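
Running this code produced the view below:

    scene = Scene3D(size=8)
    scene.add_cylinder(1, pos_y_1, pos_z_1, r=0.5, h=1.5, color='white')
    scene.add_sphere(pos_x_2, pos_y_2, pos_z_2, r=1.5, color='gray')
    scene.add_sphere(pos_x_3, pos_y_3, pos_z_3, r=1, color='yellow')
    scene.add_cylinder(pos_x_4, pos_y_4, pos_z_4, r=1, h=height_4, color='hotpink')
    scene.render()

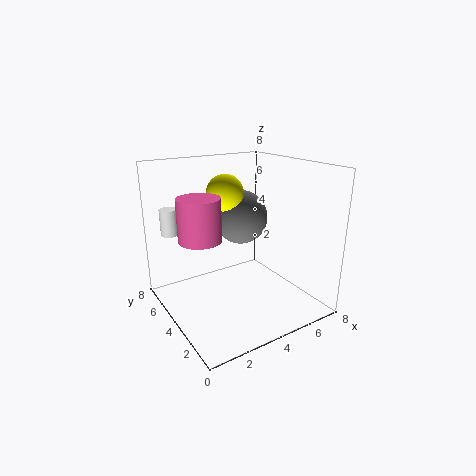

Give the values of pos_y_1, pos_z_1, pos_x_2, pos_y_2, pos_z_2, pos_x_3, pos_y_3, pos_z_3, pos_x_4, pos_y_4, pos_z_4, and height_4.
pos_y_1 = 6.5; pos_z_1 = 4; pos_x_2 = 4.5; pos_y_2 = 4.5; pos_z_2 = 5; pos_x_3 = 3.5; pos_y_3 = 4.5; pos_z_3 = 6.5; pos_x_4 = 1; pos_y_4 = 2.5; pos_z_4 = 5; height_4 = 2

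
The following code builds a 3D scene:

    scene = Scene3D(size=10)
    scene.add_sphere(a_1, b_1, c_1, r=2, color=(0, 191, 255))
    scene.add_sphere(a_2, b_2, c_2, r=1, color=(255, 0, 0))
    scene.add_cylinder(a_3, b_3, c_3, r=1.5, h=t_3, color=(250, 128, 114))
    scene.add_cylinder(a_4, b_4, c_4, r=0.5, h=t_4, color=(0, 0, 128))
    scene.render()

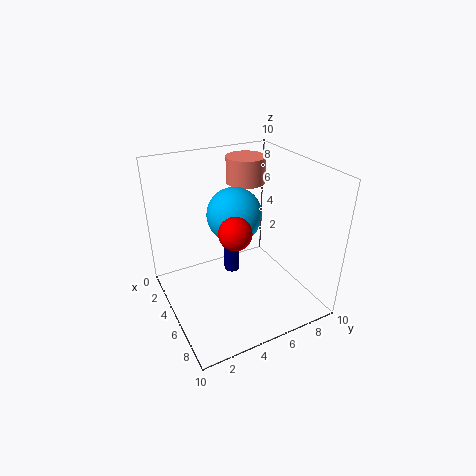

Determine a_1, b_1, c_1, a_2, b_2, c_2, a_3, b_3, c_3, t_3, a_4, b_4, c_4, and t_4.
a_1 = 3.5
b_1 = 5.5
c_1 = 6
a_2 = 7.5
b_2 = 3.5
c_2 = 7
a_3 = 1.5
b_3 = 7.5
c_3 = 7.5
t_3 = 2
a_4 = 6
b_4 = 4
c_4 = 3.5
t_4 = 3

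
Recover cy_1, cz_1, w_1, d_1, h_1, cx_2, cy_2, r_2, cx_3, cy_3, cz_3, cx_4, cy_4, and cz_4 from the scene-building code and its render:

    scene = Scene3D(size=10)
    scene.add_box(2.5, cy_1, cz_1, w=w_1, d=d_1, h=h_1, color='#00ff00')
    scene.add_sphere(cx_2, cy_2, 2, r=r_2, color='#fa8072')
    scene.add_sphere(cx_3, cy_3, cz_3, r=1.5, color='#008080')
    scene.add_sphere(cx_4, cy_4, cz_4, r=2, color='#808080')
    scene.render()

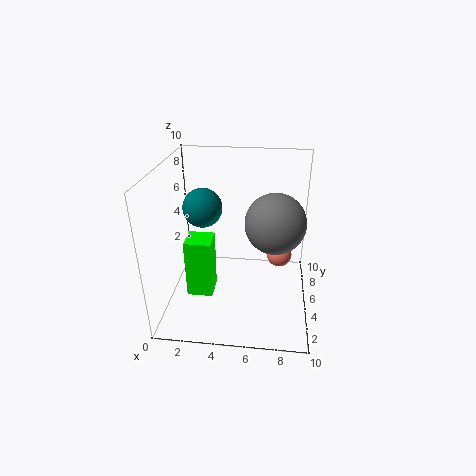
cy_1 = 0.5
cz_1 = 3.5
w_1 = 1.5
d_1 = 1.5
h_1 = 3.5
cx_2 = 8
cy_2 = 8
r_2 = 1
cx_3 = 2
cy_3 = 7.5
cz_3 = 6
cx_4 = 7.5
cy_4 = 4.5
cz_4 = 6.5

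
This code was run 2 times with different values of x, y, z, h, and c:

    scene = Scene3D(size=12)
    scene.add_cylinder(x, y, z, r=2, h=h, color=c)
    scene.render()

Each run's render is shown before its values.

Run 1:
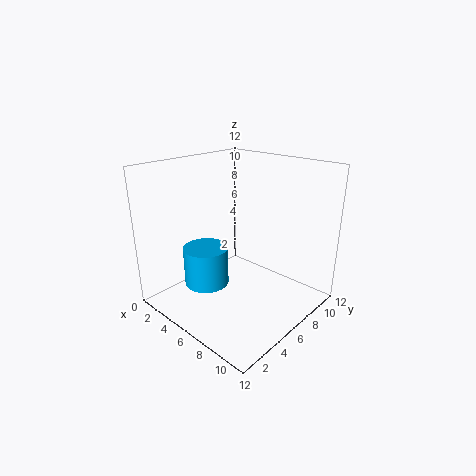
x = 3
y = 5
z = 1
h = 3.5
c = 'deepskyblue'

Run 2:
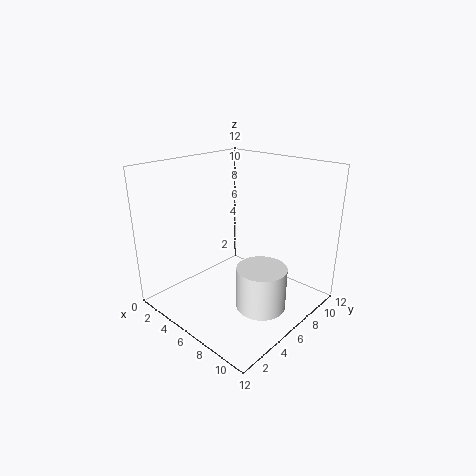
x = 9
y = 5.5
z = 1
h = 3.5
c = 'white'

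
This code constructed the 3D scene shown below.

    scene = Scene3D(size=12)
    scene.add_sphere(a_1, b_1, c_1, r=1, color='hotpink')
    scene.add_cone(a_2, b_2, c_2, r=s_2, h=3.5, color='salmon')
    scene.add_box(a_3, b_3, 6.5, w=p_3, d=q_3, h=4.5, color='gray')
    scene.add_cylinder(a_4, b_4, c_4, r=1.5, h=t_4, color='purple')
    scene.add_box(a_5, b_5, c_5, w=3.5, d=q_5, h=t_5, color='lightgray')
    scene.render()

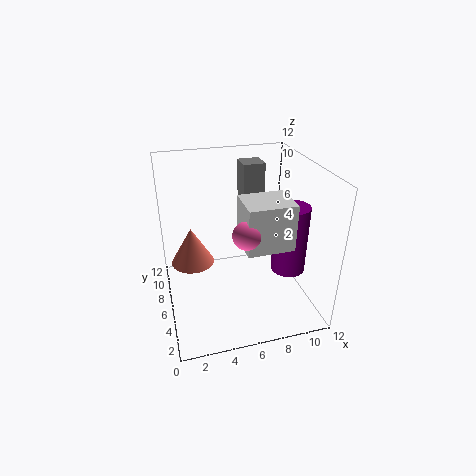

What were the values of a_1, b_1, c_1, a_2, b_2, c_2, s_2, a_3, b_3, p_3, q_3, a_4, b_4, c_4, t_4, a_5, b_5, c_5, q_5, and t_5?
a_1 = 5.5
b_1 = 2
c_1 = 8.5
a_2 = 2.5
b_2 = 9.5
c_2 = 2
s_2 = 2
a_3 = 7.5
b_3 = 9.5
p_3 = 2
q_3 = 2
a_4 = 10.5
b_4 = 5.5
c_4 = 2.5
t_4 = 6
a_5 = 5.5
b_5 = 1.5
c_5 = 7
q_5 = 3
t_5 = 3.5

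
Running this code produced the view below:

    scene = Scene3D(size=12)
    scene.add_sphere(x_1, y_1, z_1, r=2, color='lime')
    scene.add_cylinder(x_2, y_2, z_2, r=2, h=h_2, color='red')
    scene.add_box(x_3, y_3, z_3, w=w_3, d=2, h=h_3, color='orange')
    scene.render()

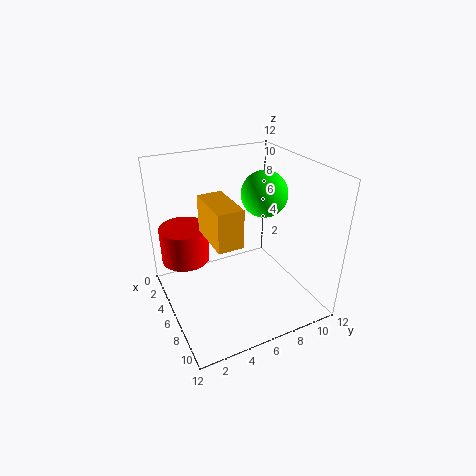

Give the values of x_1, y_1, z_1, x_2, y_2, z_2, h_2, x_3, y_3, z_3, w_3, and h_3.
x_1 = 5
y_1 = 9
z_1 = 9
x_2 = 4
y_2 = 2
z_2 = 4
h_2 = 3
x_3 = 5
y_3 = 3
z_3 = 7
w_3 = 4
h_3 = 3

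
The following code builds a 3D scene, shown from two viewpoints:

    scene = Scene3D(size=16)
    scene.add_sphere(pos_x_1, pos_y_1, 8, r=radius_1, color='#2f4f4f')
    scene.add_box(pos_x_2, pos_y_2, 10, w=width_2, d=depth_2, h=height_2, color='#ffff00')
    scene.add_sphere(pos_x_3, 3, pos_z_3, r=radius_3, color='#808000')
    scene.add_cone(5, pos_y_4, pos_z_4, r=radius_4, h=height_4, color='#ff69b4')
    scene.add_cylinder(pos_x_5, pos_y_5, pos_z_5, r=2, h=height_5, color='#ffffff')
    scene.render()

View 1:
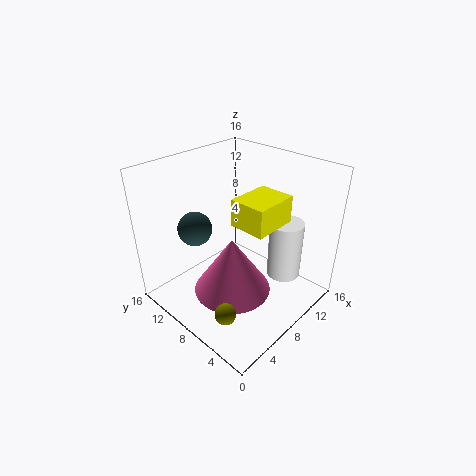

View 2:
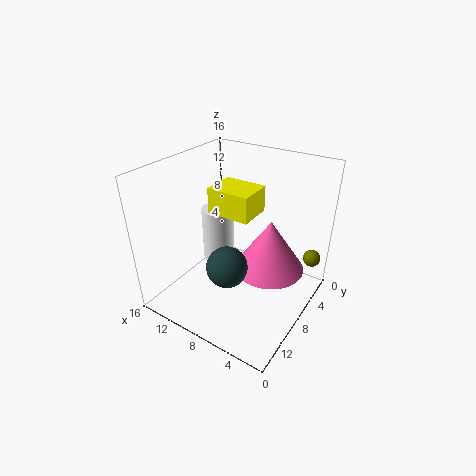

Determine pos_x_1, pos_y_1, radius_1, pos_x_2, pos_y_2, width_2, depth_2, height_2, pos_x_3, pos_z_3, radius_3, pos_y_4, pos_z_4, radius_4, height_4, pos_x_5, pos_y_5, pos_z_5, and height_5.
pos_x_1 = 6; pos_y_1 = 13; radius_1 = 2; pos_x_2 = 7; pos_y_2 = 4; width_2 = 5; depth_2 = 4; height_2 = 3; pos_x_3 = 1; pos_z_3 = 5; radius_3 = 1; pos_y_4 = 6; pos_z_4 = 4; radius_4 = 4; height_4 = 6; pos_x_5 = 13; pos_y_5 = 5; pos_z_5 = 2; height_5 = 7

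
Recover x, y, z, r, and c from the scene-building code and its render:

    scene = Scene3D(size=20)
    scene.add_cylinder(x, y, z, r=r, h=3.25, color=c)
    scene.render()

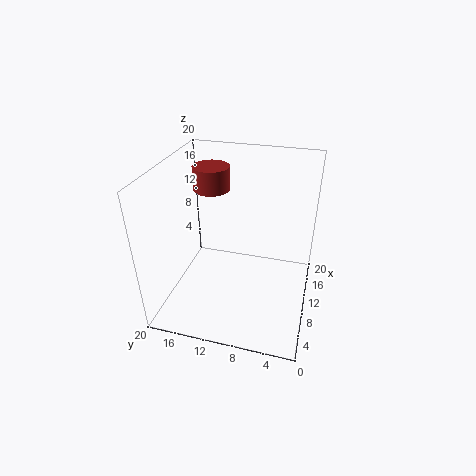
x = 12, y = 14.25, z = 16, r = 2.5, c = 'brown'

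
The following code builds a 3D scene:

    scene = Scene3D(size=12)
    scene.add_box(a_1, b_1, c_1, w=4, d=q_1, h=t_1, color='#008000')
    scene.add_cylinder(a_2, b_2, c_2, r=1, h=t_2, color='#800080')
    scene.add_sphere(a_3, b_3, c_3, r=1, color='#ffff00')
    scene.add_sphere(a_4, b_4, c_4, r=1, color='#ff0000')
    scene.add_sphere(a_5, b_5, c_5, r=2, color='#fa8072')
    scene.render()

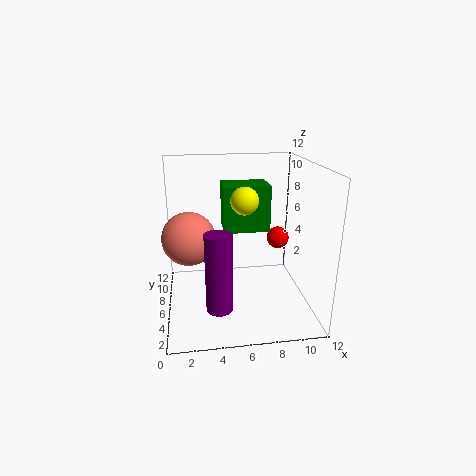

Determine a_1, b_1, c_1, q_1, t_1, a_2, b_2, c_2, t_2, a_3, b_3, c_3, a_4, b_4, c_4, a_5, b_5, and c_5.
a_1 = 5
b_1 = 7
c_1 = 6
q_1 = 3
t_1 = 4
a_2 = 4
b_2 = 2
c_2 = 2
t_2 = 6
a_3 = 6
b_3 = 3
c_3 = 10
a_4 = 10
b_4 = 8
c_4 = 5
a_5 = 2
b_5 = 4
c_5 = 7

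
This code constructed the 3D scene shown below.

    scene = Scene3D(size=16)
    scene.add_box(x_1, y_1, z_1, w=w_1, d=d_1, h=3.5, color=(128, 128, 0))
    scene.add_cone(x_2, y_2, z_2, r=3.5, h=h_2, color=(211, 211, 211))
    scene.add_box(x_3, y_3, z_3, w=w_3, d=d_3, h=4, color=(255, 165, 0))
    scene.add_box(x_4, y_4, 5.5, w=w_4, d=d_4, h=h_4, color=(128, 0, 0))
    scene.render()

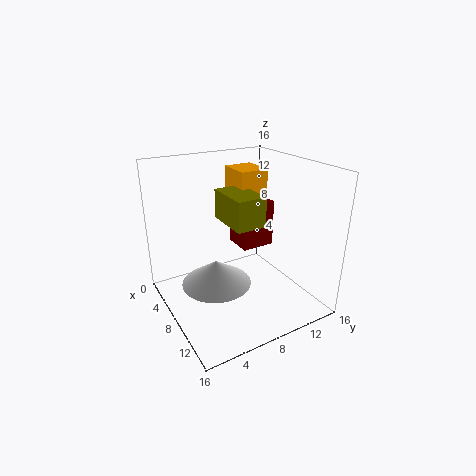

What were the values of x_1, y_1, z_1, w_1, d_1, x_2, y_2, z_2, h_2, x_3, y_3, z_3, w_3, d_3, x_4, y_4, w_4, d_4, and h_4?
x_1 = 3.5, y_1 = 7.5, z_1 = 9, w_1 = 5.5, d_1 = 3.5, x_2 = 10.5, y_2 = 4, z_2 = 5, h_2 = 2.5, x_3 = 1.5, y_3 = 10, z_3 = 10.5, w_3 = 4, d_3 = 3.5, x_4 = 3.5, y_4 = 9.5, w_4 = 3.5, d_4 = 4, h_4 = 5.5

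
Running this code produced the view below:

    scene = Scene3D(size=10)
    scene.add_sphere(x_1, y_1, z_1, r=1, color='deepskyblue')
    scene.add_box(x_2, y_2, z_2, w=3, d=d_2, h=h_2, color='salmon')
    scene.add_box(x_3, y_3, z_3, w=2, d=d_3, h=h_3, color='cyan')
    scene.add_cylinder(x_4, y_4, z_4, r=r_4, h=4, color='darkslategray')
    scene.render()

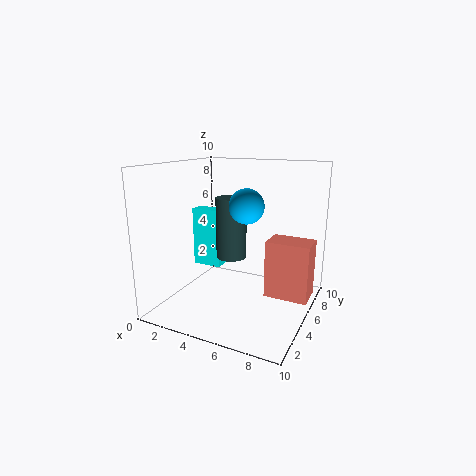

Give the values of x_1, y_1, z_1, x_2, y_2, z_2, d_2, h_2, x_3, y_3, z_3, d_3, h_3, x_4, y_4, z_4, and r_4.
x_1 = 7, y_1 = 2, z_1 = 8, x_2 = 7, y_2 = 5, z_2 = 1, d_2 = 2, h_2 = 4, x_3 = 2, y_3 = 4, z_3 = 3, d_3 = 1, h_3 = 4, x_4 = 5, y_4 = 4, z_4 = 4, r_4 = 1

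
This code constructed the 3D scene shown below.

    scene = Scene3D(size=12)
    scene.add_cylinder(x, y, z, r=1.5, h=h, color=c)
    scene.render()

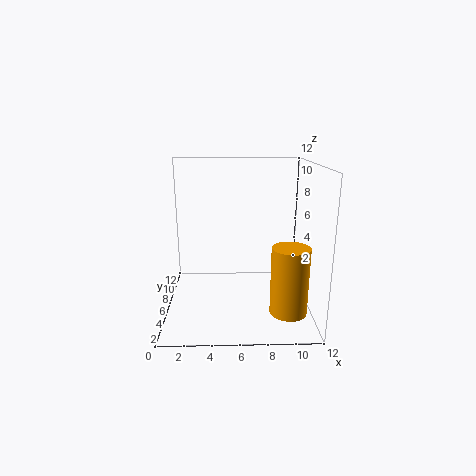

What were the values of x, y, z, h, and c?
x = 10, y = 3.5, z = 0.5, h = 5.5, c = 'orange'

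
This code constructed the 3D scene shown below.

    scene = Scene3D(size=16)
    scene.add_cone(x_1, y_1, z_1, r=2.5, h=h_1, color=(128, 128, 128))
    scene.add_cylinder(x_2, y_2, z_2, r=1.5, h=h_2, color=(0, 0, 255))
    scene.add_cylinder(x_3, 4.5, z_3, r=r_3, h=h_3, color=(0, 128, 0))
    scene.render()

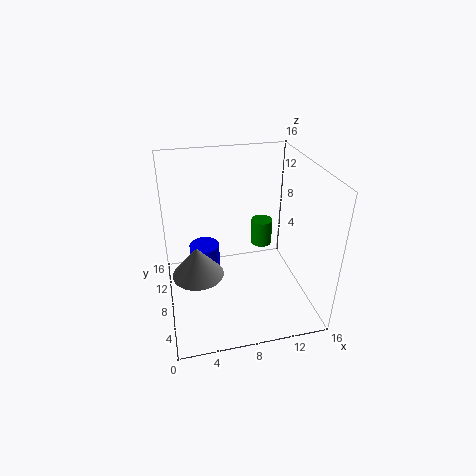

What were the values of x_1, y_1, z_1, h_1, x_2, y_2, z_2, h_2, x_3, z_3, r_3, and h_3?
x_1 = 3; y_1 = 4; z_1 = 7; h_1 = 3; x_2 = 4; y_2 = 6; z_2 = 6; h_2 = 3; x_3 = 9.5; z_3 = 9.5; r_3 = 1; h_3 = 2.5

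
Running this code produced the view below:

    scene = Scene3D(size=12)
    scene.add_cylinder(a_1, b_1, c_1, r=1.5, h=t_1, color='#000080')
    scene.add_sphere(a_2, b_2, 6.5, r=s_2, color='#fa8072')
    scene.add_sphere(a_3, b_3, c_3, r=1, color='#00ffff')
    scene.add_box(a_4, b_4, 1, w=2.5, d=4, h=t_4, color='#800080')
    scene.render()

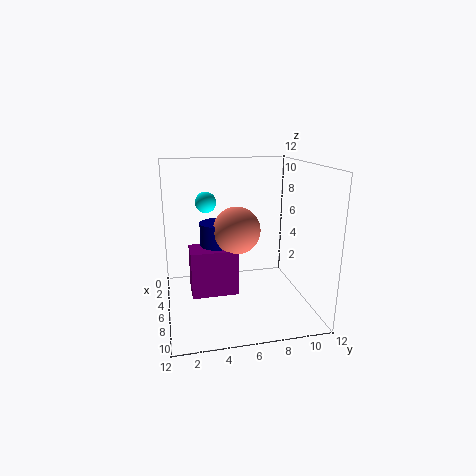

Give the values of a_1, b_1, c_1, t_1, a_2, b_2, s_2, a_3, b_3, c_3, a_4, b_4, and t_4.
a_1 = 4.5, b_1 = 4.5, c_1 = 5, t_1 = 2, a_2 = 5.5, b_2 = 6, s_2 = 2, a_3 = 1, b_3 = 4, c_3 = 8, a_4 = 4, b_4 = 2, t_4 = 4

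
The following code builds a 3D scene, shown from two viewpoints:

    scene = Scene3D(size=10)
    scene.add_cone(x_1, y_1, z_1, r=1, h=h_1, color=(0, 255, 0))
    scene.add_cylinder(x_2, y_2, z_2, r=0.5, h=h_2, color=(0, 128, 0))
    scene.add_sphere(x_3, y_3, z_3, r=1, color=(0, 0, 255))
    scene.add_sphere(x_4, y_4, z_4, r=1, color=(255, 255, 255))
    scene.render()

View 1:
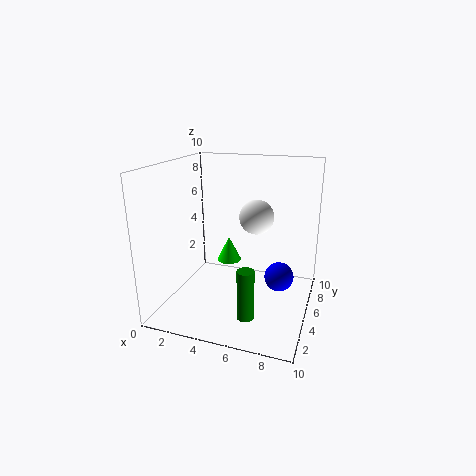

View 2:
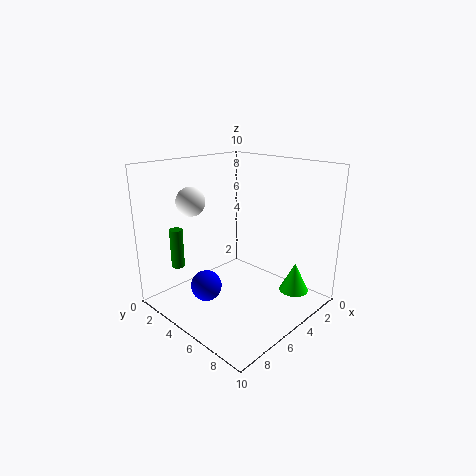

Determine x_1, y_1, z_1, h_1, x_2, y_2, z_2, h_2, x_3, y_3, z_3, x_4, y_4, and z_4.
x_1 = 3
y_1 = 8.5
z_1 = 1.5
h_1 = 2
x_2 = 7
y_2 = 0.5
z_2 = 2
h_2 = 3
x_3 = 8
y_3 = 5
z_3 = 2.5
x_4 = 7
y_4 = 2.5
z_4 = 7.5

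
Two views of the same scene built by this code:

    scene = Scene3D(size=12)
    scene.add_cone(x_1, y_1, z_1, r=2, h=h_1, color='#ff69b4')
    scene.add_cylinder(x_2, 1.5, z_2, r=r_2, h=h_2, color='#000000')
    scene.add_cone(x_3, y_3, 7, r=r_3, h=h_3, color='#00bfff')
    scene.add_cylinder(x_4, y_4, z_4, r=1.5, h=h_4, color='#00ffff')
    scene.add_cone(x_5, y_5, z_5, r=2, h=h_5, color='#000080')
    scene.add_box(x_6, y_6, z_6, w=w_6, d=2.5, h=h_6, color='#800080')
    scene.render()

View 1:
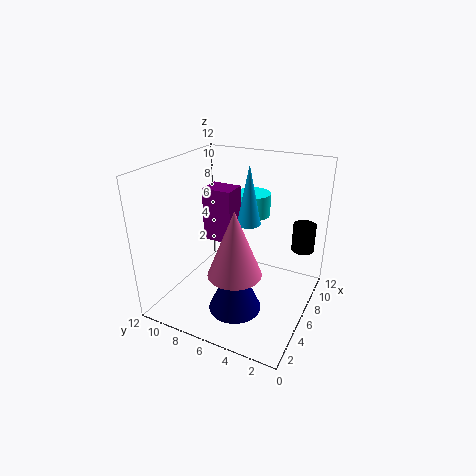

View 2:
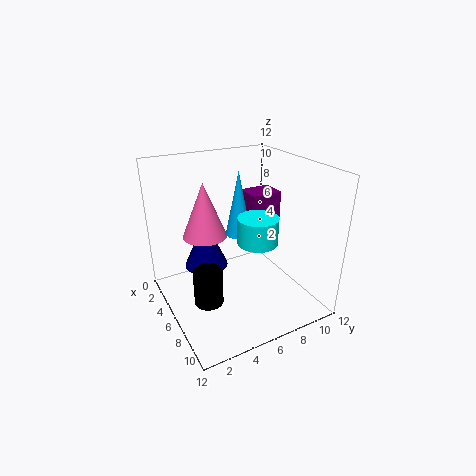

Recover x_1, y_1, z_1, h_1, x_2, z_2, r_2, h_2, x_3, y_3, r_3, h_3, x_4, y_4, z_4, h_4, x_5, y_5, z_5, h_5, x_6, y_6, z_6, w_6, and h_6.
x_1 = 2.5
y_1 = 4.5
z_1 = 5
h_1 = 5
x_2 = 10
z_2 = 4
r_2 = 1
h_2 = 2.5
x_3 = 7
y_3 = 5.5
r_3 = 1
h_3 = 5
x_4 = 9
y_4 = 6
z_4 = 7
h_4 = 2
x_5 = 2.5
y_5 = 4.5
z_5 = 2
h_5 = 4.5
x_6 = 5.5
y_6 = 6.5
z_6 = 5.5
w_6 = 2
h_6 = 4.5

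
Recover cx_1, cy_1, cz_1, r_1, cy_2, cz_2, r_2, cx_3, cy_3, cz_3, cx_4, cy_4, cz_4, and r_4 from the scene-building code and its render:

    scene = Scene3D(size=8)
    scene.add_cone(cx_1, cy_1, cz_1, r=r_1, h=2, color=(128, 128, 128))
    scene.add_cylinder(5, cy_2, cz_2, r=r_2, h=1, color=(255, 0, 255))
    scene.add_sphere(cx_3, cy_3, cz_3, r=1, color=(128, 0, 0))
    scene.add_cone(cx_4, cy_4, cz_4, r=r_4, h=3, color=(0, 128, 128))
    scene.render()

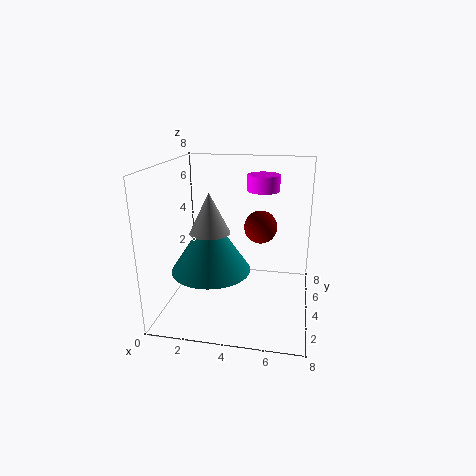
cx_1 = 3; cy_1 = 2; cz_1 = 5; r_1 = 1; cy_2 = 7; cz_2 = 6; r_2 = 1; cx_3 = 5; cy_3 = 6; cz_3 = 4; cx_4 = 3; cy_4 = 2; cz_4 = 3; r_4 = 2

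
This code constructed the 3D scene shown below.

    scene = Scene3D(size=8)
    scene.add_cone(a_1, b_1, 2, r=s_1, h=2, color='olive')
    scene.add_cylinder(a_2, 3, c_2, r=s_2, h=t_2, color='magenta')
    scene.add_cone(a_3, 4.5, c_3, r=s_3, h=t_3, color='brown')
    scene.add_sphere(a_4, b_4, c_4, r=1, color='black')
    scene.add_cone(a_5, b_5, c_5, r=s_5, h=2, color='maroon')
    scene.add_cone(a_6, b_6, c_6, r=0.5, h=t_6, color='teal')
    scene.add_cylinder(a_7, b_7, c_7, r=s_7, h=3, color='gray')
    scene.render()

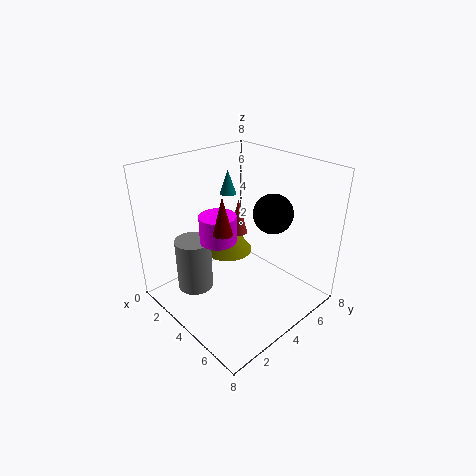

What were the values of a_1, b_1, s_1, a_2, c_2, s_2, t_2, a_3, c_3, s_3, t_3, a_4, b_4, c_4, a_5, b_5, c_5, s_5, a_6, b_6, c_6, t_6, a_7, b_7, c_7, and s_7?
a_1 = 2, b_1 = 5, s_1 = 1.5, a_2 = 3.5, c_2 = 4, s_2 = 1, t_2 = 1.5, a_3 = 3.5, c_3 = 4, s_3 = 0.5, t_3 = 2, a_4 = 6, b_4 = 4.5, c_4 = 6, a_5 = 4.5, b_5 = 2.5, c_5 = 5, s_5 = 0.5, a_6 = 1.5, b_6 = 5.5, c_6 = 5.5, t_6 = 1.5, a_7 = 2.5, b_7 = 2, c_7 = 1, s_7 = 1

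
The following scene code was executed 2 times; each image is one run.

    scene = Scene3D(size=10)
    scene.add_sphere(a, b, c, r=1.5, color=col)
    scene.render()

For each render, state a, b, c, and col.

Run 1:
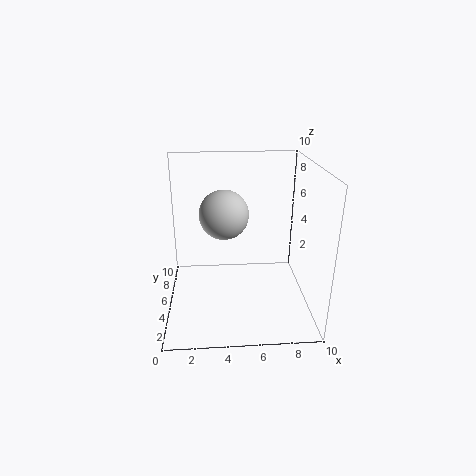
a = 4, b = 3, c = 7.5, col = 'lightgray'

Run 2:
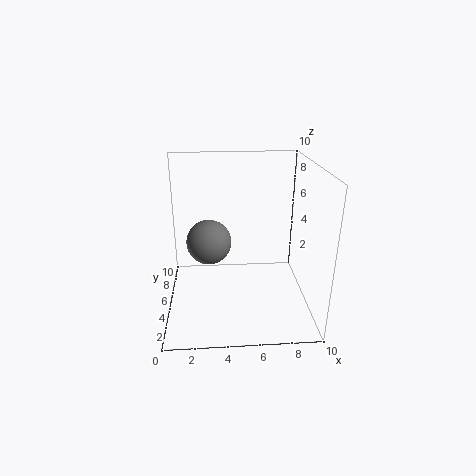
a = 3, b = 4.5, c = 5, col = 'gray'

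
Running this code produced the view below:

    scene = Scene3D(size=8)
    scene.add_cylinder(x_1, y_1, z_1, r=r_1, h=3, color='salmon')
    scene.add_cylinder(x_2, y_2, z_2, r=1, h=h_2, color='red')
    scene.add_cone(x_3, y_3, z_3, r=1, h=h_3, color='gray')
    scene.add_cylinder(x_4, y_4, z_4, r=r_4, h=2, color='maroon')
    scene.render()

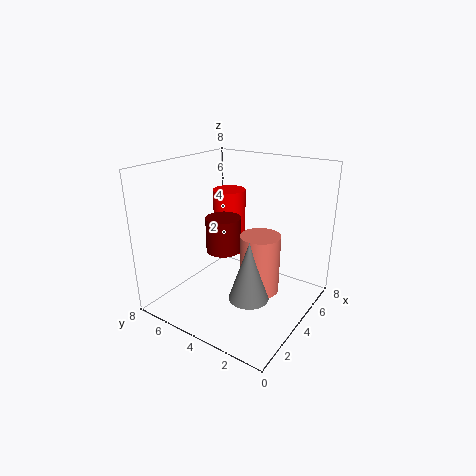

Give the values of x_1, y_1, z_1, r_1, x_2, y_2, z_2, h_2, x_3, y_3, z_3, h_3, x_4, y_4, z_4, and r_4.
x_1 = 3; y_1 = 2; z_1 = 2; r_1 = 1; x_2 = 6; y_2 = 6; z_2 = 2; h_2 = 4; x_3 = 2; y_3 = 2; z_3 = 2; h_3 = 3; x_4 = 4; y_4 = 5; z_4 = 3; r_4 = 1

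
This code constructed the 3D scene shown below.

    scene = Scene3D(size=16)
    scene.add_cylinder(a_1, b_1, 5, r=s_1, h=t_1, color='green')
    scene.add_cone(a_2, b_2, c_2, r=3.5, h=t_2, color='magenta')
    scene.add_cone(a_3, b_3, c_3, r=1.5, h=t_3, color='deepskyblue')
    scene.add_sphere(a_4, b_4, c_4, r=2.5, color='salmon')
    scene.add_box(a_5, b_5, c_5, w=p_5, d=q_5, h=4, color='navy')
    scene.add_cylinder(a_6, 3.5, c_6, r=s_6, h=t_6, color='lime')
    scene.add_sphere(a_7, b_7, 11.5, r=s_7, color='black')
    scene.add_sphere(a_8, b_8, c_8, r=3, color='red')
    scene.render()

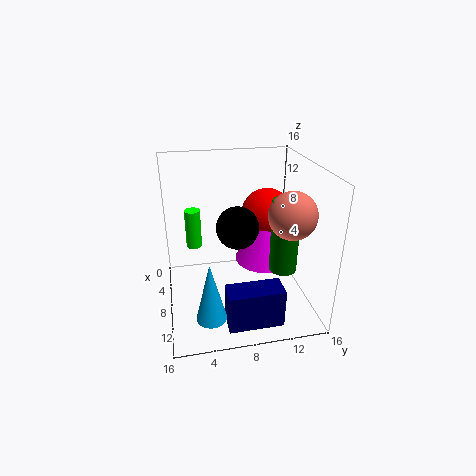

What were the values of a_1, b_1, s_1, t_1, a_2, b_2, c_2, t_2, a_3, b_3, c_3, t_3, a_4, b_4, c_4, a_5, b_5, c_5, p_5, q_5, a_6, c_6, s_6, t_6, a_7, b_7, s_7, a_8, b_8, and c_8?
a_1 = 10.5; b_1 = 12.5; s_1 = 1.5; t_1 = 8; a_2 = 7; b_2 = 11.5; c_2 = 4.5; t_2 = 6.5; a_3 = 14.5; b_3 = 4; c_3 = 3; t_3 = 6; a_4 = 11; b_4 = 13; c_4 = 11.5; a_5 = 13.5; b_5 = 5.5; c_5 = 2; p_5 = 2.5; q_5 = 5.5; a_6 = 1.5; c_6 = 4; s_6 = 1; t_6 = 5; a_7 = 12.5; b_7 = 7; s_7 = 2; a_8 = 5.5; b_8 = 12; c_8 = 9.5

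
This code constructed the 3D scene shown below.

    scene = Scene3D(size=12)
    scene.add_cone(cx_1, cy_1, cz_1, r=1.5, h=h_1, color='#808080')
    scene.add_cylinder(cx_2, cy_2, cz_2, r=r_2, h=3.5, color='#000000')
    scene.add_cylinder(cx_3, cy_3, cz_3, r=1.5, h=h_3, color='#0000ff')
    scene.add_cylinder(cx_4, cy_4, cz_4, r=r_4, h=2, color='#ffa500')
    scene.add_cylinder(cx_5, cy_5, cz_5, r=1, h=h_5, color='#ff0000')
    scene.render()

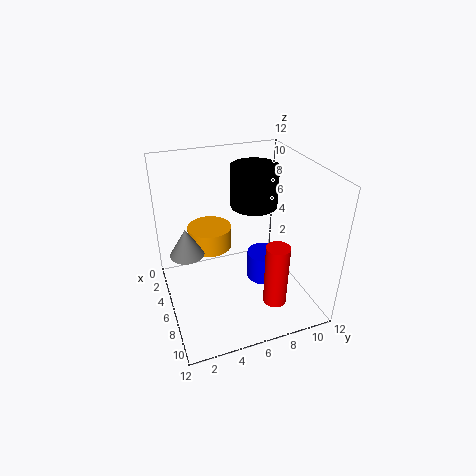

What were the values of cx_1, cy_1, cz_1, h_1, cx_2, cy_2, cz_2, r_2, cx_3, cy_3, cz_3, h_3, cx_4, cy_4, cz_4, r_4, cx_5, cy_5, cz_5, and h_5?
cx_1 = 4; cy_1 = 2; cz_1 = 4; h_1 = 2.5; cx_2 = 4.5; cy_2 = 8; cz_2 = 8; r_2 = 2; cx_3 = 6; cy_3 = 8.5; cz_3 = 1.5; h_3 = 2.5; cx_4 = 2.5; cy_4 = 4.5; cz_4 = 3.5; r_4 = 2; cx_5 = 8.5; cy_5 = 8.5; cz_5 = 0.5; h_5 = 5.5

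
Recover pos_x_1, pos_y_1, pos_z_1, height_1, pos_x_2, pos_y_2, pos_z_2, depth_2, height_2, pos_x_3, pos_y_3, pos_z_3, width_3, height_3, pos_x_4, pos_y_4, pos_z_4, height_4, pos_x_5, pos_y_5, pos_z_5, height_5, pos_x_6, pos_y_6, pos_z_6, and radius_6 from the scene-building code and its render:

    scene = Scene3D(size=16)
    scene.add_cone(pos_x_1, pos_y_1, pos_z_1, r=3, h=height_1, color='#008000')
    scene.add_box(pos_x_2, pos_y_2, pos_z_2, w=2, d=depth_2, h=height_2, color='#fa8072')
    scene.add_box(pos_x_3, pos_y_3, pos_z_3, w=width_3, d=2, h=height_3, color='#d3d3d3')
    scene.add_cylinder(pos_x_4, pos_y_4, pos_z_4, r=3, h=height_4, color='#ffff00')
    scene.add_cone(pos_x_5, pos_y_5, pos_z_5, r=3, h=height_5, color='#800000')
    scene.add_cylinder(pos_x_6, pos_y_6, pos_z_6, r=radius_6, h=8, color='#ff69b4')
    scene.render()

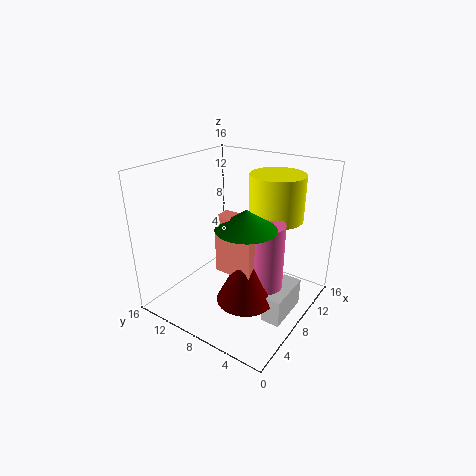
pos_x_1 = 5
pos_y_1 = 5
pos_z_1 = 11
height_1 = 2
pos_x_2 = 4
pos_y_2 = 4
pos_z_2 = 6
depth_2 = 4
height_2 = 6
pos_x_3 = 5
pos_y_3 = 1
pos_z_3 = 1
width_3 = 5
height_3 = 3
pos_x_4 = 11
pos_y_4 = 5
pos_z_4 = 10
height_4 = 5
pos_x_5 = 5
pos_y_5 = 5
pos_z_5 = 3
height_5 = 6
pos_x_6 = 7
pos_y_6 = 4
pos_z_6 = 3
radius_6 = 2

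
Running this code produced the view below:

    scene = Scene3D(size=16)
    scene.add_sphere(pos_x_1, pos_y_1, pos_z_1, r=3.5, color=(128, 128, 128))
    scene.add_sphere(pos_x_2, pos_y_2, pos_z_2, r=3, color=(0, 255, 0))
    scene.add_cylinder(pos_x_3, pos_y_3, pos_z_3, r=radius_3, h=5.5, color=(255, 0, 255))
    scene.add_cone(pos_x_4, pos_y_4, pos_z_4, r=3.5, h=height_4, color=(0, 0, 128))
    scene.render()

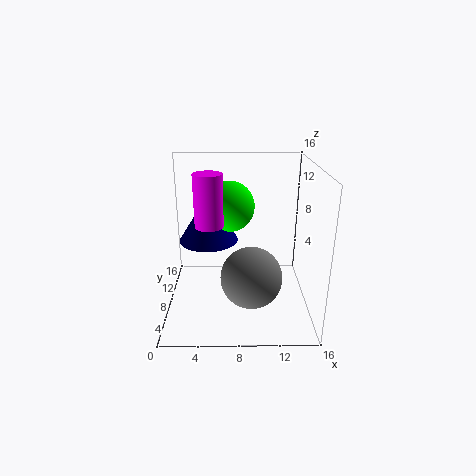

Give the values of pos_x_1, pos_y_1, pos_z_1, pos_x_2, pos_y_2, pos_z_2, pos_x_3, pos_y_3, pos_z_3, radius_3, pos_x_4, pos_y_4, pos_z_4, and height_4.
pos_x_1 = 9.5, pos_y_1 = 7, pos_z_1 = 3.5, pos_x_2 = 7, pos_y_2 = 11.5, pos_z_2 = 10.5, pos_x_3 = 5, pos_y_3 = 6.5, pos_z_3 = 10, radius_3 = 1.5, pos_x_4 = 4.5, pos_y_4 = 11, pos_z_4 = 6.5, height_4 = 5.5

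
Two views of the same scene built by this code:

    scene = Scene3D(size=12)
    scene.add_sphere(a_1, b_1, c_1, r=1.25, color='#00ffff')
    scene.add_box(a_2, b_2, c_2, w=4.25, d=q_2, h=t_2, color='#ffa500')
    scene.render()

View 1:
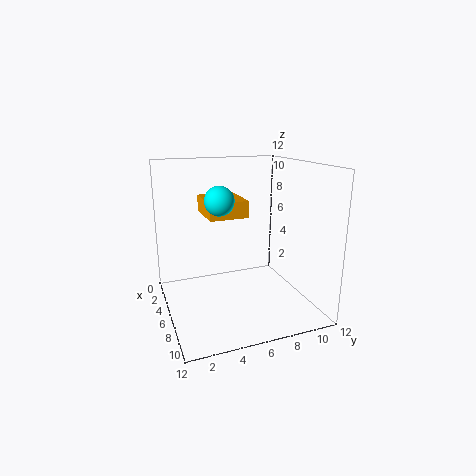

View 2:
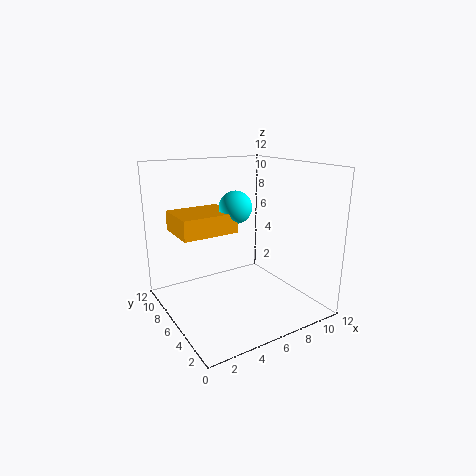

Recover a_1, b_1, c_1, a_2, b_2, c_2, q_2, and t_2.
a_1 = 5
b_1 = 4.75
c_1 = 9
a_2 = 0.5
b_2 = 4
c_2 = 7.25
q_2 = 3.5
t_2 = 1.5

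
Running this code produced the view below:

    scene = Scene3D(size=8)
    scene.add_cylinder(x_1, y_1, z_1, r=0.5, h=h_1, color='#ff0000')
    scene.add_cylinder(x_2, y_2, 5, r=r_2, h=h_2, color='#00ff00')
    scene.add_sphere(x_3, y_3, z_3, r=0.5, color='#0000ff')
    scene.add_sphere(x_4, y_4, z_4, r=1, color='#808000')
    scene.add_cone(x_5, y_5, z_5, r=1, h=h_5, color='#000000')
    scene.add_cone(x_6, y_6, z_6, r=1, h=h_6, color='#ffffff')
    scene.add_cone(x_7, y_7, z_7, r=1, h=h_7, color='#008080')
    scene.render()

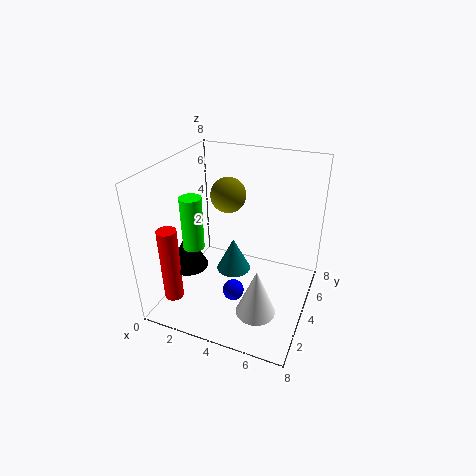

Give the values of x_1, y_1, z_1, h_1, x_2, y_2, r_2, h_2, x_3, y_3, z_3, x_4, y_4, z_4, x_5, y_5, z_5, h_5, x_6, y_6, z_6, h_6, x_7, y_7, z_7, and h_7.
x_1 = 1.5, y_1 = 1, z_1 = 1.5, h_1 = 4, x_2 = 3, y_2 = 1, r_2 = 0.5, h_2 = 2.5, x_3 = 5, y_3 = 1, z_3 = 3, x_4 = 3, y_4 = 5, z_4 = 6, x_5 = 2, y_5 = 2, z_5 = 3, h_5 = 2, x_6 = 6, y_6 = 1.5, z_6 = 1.5, h_6 = 2.5, x_7 = 3.5, y_7 = 4.5, z_7 = 1.5, h_7 = 2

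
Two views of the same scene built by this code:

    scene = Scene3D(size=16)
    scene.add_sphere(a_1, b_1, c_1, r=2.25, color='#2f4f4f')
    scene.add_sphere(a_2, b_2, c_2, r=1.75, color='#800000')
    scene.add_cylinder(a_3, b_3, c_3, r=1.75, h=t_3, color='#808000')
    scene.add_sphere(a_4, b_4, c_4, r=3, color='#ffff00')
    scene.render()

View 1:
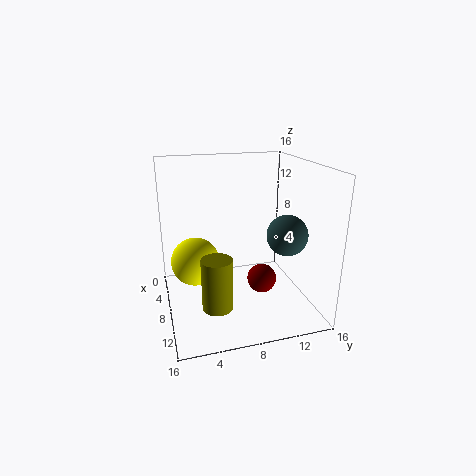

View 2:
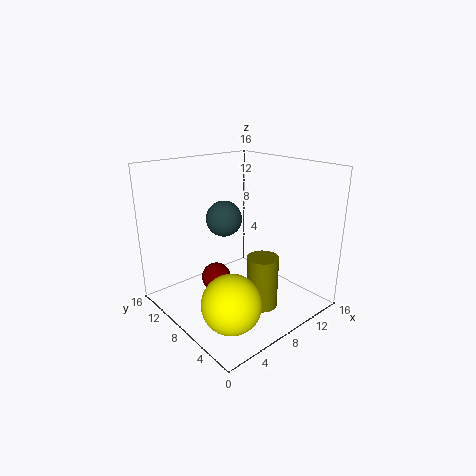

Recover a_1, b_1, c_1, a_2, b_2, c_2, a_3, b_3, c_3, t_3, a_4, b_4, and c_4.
a_1 = 10; b_1 = 13; c_1 = 8.5; a_2 = 7.25; b_2 = 11.25; c_2 = 2; a_3 = 9.25; b_3 = 5.25; c_3 = 0.25; t_3 = 6; a_4 = 3.5; b_4 = 3.75; c_4 = 3.5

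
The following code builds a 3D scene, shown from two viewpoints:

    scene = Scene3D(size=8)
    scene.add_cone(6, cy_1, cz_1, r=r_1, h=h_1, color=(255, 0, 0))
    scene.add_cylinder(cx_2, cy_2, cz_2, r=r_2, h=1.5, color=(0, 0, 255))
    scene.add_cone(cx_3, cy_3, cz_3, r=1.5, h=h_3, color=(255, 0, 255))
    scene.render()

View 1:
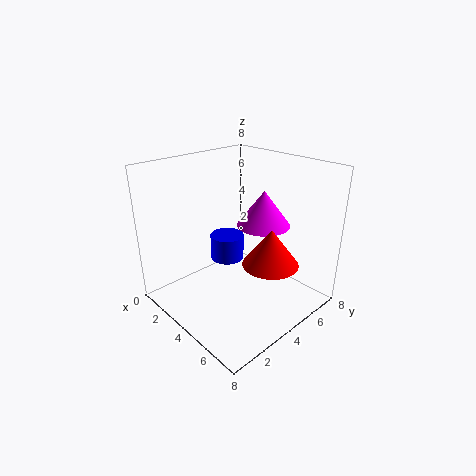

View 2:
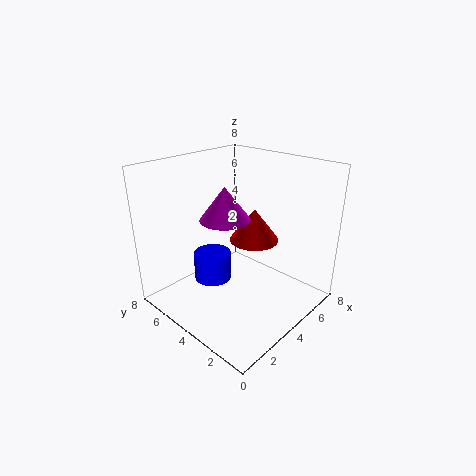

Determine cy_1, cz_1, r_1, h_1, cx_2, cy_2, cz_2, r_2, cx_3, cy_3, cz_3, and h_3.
cy_1 = 4.5, cz_1 = 3, r_1 = 1.5, h_1 = 2, cx_2 = 2.5, cy_2 = 4.5, cz_2 = 2, r_2 = 1, cx_3 = 4.5, cy_3 = 5.5, cz_3 = 4.5, h_3 = 2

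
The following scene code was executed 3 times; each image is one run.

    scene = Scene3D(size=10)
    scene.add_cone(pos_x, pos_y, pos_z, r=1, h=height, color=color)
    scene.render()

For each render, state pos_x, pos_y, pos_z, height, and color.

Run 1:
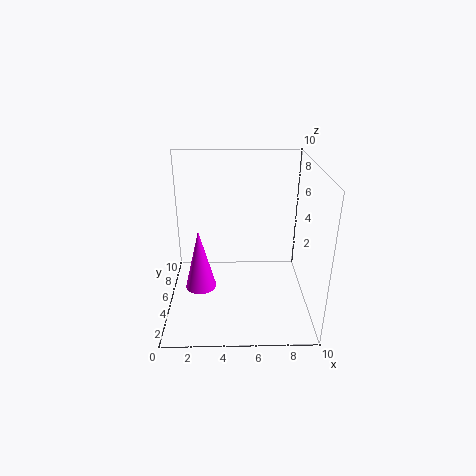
pos_x = 2.5, pos_y = 3, pos_z = 2.5, height = 4, color = 'magenta'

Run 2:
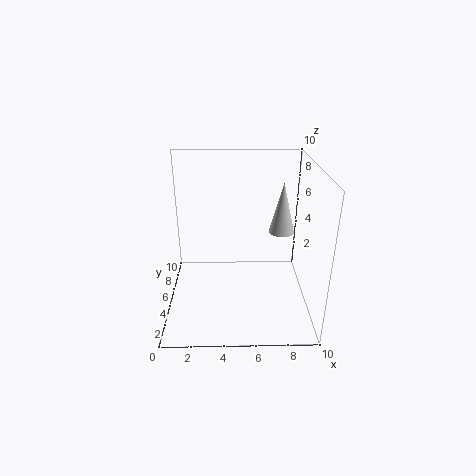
pos_x = 8.5, pos_y = 8, pos_z = 4, height = 4, color = 'lightgray'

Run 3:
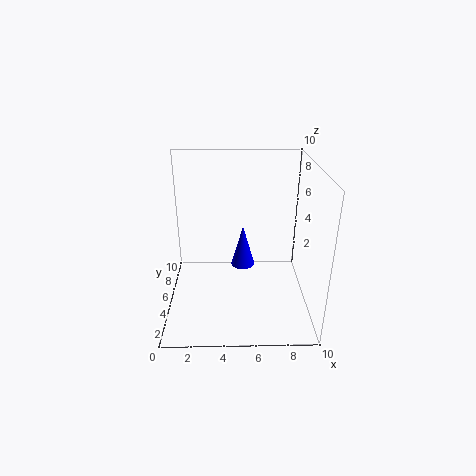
pos_x = 5.5, pos_y = 9, pos_z = 0.5, height = 3.5, color = 'blue'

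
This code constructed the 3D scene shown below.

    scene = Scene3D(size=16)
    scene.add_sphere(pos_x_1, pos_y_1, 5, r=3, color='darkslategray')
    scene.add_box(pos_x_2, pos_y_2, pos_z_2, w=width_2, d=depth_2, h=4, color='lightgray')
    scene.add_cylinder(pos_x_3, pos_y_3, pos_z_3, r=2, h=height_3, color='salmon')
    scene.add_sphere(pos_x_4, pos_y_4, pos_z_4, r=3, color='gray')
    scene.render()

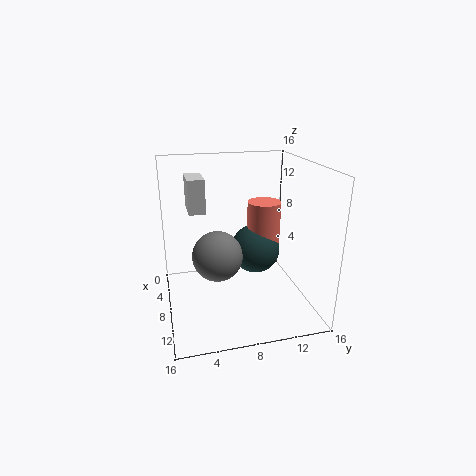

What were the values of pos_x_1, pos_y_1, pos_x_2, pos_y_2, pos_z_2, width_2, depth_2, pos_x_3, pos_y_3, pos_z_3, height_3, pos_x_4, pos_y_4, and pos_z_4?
pos_x_1 = 5
pos_y_1 = 11
pos_x_2 = 1
pos_y_2 = 3
pos_z_2 = 10
width_2 = 4
depth_2 = 2
pos_x_3 = 5
pos_y_3 = 12
pos_z_3 = 4
height_3 = 7
pos_x_4 = 6
pos_y_4 = 6
pos_z_4 = 5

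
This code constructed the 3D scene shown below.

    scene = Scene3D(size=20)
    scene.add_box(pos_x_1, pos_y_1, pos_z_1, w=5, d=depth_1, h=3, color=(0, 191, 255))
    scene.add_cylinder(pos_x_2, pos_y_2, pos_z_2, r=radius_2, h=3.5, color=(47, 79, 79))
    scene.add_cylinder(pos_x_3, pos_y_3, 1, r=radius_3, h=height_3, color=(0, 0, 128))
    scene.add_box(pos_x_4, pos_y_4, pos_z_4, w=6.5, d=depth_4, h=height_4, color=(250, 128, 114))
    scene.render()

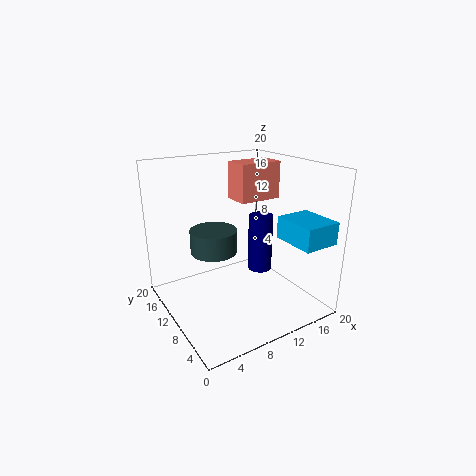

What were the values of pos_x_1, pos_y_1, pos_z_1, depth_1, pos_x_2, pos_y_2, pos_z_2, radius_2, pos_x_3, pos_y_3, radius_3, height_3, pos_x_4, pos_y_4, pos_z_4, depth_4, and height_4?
pos_x_1 = 14; pos_y_1 = 0.5; pos_z_1 = 10.5; depth_1 = 6; pos_x_2 = 8.5; pos_y_2 = 14.5; pos_z_2 = 6.5; radius_2 = 3.5; pos_x_3 = 17.5; pos_y_3 = 15; radius_3 = 2; height_3 = 9.5; pos_x_4 = 12; pos_y_4 = 12; pos_z_4 = 14; depth_4 = 4; height_4 = 5.5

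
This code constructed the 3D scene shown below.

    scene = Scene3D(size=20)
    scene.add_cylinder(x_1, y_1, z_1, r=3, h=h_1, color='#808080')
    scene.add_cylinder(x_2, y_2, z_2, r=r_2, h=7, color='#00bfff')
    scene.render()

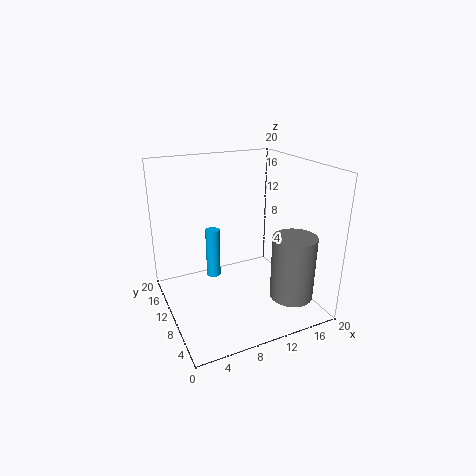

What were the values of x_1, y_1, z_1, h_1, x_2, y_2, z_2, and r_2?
x_1 = 16, y_1 = 5, z_1 = 2, h_1 = 9, x_2 = 7, y_2 = 12, z_2 = 4, r_2 = 1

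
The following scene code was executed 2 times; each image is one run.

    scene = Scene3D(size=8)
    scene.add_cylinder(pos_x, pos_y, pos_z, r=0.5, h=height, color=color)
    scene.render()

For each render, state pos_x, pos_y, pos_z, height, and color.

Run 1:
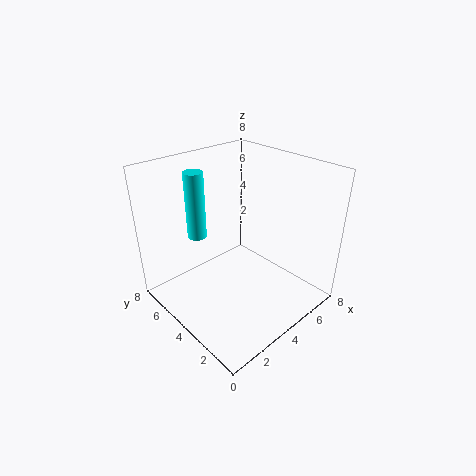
pos_x = 2, pos_y = 5, pos_z = 4.5, height = 3.5, color = 'cyan'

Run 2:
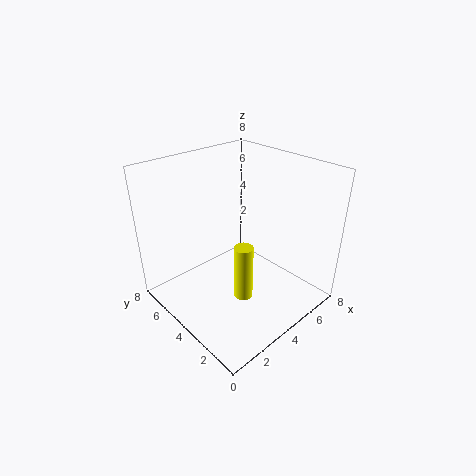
pos_x = 3, pos_y = 2.5, pos_z = 1.5, height = 3, color = 'yellow'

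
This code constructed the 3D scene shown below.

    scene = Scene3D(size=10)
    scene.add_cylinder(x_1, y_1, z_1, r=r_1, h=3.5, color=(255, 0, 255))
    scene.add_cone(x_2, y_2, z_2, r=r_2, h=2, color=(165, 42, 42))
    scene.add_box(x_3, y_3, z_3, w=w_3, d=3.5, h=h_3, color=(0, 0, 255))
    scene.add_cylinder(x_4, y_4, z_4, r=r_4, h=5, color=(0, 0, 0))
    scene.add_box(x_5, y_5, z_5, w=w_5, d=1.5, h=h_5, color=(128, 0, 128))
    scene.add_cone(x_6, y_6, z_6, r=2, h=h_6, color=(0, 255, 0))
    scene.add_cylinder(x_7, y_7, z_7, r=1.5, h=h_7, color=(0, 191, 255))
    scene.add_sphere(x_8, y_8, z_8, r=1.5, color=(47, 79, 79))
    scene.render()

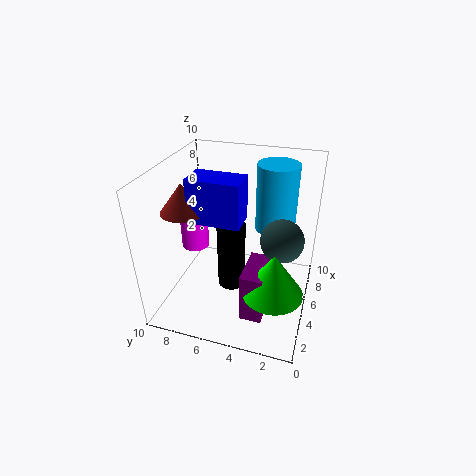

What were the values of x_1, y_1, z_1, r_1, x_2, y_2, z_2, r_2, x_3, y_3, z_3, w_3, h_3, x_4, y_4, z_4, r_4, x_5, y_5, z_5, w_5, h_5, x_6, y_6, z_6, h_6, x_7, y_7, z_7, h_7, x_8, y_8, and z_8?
x_1 = 5.5; y_1 = 8.5; z_1 = 3.5; r_1 = 1; x_2 = 4; y_2 = 8.5; z_2 = 7; r_2 = 1.5; x_3 = 3.5; y_3 = 4.5; z_3 = 6.5; w_3 = 2; h_3 = 3; x_4 = 5; y_4 = 5.5; z_4 = 1; r_4 = 1; x_5 = 2; y_5 = 2.5; z_5 = 0.5; w_5 = 3; h_5 = 3.5; x_6 = 3; y_6 = 2; z_6 = 2.5; h_6 = 3; x_7 = 8; y_7 = 3; z_7 = 4.5; h_7 = 5; x_8 = 5.5; y_8 = 2; z_8 = 5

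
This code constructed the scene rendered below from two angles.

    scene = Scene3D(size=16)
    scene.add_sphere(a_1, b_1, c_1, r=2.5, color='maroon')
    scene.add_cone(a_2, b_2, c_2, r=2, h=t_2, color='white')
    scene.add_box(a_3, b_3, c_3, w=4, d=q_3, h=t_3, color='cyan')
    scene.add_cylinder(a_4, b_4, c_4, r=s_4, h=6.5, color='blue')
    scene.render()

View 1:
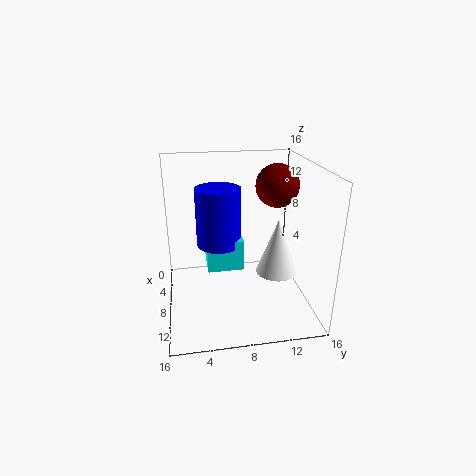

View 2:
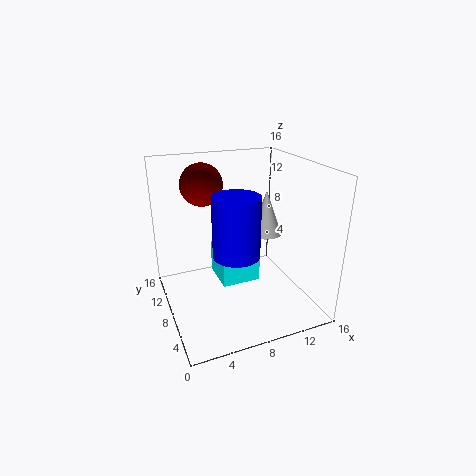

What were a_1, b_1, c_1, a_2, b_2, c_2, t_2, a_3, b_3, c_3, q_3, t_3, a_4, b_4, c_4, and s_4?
a_1 = 5.5; b_1 = 13; c_1 = 13; a_2 = 13; b_2 = 11; c_2 = 6.5; t_2 = 5.5; a_3 = 5; b_3 = 4.5; c_3 = 4.5; q_3 = 4; t_3 = 3.5; a_4 = 7; b_4 = 6; c_4 = 7; s_4 = 2.5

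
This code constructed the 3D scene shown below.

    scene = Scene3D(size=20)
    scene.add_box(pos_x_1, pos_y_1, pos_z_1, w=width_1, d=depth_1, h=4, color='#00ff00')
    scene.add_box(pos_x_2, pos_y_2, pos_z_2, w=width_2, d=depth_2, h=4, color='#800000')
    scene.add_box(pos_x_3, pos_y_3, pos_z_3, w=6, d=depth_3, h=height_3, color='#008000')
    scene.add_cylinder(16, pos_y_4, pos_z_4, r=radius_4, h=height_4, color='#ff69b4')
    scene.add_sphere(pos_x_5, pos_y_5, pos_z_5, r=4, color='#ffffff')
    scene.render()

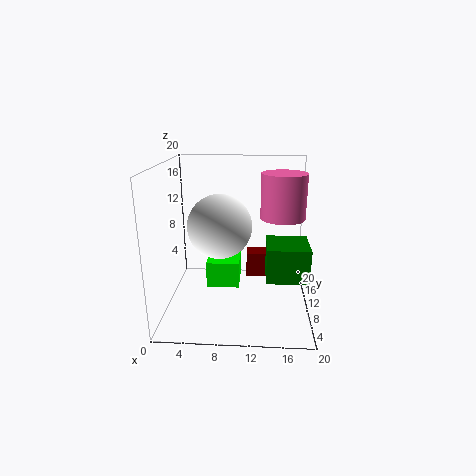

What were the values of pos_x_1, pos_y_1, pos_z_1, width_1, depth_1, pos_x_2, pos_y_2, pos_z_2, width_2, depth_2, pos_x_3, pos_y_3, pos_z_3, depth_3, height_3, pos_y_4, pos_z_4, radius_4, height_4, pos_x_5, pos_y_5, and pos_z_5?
pos_x_1 = 5
pos_y_1 = 12
pos_z_1 = 1
width_1 = 5
depth_1 = 5
pos_x_2 = 11
pos_y_2 = 16
pos_z_2 = 1
width_2 = 6
depth_2 = 3
pos_x_3 = 14
pos_y_3 = 8
pos_z_3 = 4
depth_3 = 6
height_3 = 5
pos_y_4 = 10
pos_z_4 = 13
radius_4 = 3
height_4 = 6
pos_x_5 = 8
pos_y_5 = 6
pos_z_5 = 13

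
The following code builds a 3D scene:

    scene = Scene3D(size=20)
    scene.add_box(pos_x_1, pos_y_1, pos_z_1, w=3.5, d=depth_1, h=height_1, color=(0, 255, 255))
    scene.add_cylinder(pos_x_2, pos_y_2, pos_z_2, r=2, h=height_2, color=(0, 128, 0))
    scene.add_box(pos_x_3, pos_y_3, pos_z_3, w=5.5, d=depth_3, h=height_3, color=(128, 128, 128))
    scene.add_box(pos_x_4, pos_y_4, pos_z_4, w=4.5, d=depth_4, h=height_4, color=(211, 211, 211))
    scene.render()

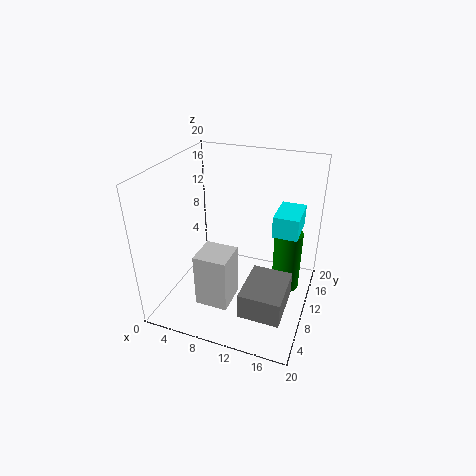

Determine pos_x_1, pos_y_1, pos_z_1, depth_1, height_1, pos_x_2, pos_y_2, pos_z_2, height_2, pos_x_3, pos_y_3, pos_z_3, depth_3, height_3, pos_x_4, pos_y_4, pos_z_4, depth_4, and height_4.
pos_x_1 = 14.5, pos_y_1 = 11, pos_z_1 = 10.5, depth_1 = 5.5, height_1 = 3, pos_x_2 = 16.5, pos_y_2 = 13, pos_z_2 = 1.5, height_2 = 9, pos_x_3 = 12.5, pos_y_3 = 3, pos_z_3 = 2.5, depth_3 = 7, height_3 = 3.5, pos_x_4 = 6, pos_y_4 = 4, pos_z_4 = 2, depth_4 = 4.5, height_4 = 7.5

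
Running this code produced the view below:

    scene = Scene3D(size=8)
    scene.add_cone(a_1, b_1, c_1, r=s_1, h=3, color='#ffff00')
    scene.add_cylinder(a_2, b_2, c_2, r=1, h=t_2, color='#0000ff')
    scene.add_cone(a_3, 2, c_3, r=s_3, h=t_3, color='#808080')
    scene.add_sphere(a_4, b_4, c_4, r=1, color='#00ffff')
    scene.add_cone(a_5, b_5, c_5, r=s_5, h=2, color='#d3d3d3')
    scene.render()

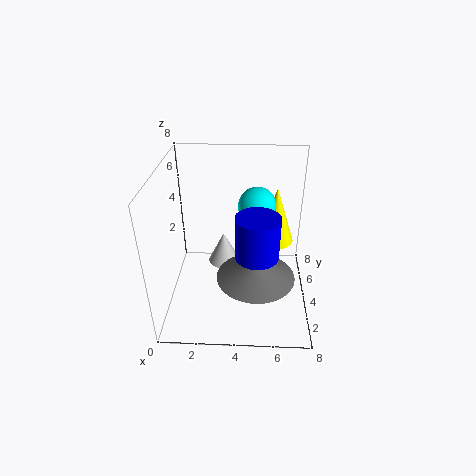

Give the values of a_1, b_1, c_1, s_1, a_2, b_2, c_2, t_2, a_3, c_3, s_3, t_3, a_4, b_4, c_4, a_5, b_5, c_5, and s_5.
a_1 = 6; b_1 = 4; c_1 = 4; s_1 = 1; a_2 = 5; b_2 = 1; c_2 = 5; t_2 = 2; a_3 = 5; c_3 = 3; s_3 = 2; t_3 = 1; a_4 = 5; b_4 = 4; c_4 = 6; a_5 = 3; b_5 = 6; c_5 = 1; s_5 = 1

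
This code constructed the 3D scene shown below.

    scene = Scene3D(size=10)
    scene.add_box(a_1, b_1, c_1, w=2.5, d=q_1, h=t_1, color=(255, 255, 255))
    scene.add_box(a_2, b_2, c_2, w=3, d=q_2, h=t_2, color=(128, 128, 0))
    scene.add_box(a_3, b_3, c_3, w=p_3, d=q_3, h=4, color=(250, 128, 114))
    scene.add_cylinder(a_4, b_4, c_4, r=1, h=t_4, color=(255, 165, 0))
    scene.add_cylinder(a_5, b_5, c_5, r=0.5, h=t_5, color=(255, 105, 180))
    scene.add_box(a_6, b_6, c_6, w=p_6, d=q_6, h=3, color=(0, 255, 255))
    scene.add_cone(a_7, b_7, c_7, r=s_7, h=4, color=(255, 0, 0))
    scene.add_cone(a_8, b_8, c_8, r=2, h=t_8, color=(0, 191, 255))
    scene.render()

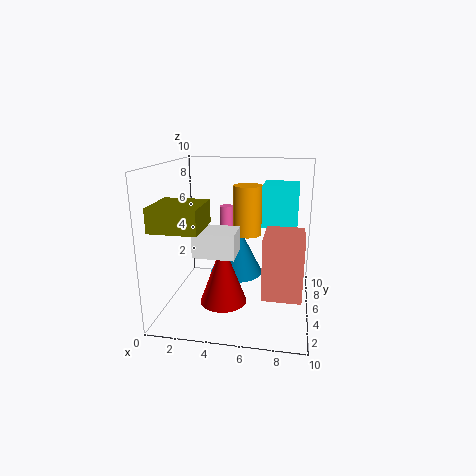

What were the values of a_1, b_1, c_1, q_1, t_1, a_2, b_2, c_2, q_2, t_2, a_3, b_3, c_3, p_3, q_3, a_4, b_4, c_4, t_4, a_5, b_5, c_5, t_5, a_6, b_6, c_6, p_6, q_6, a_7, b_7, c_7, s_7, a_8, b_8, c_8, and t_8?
a_1 = 3
b_1 = 1
c_1 = 5
q_1 = 2
t_1 = 1.5
a_2 = 0.5
b_2 = 0.5
c_2 = 6.5
q_2 = 3
t_2 = 1.5
a_3 = 7
b_3 = 2
c_3 = 2
p_3 = 2.5
q_3 = 3
a_4 = 5.5
b_4 = 6
c_4 = 5
t_4 = 3.5
a_5 = 4
b_5 = 6
c_5 = 5
t_5 = 2
a_6 = 6.5
b_6 = 6
c_6 = 5.5
p_6 = 2.5
q_6 = 2.5
a_7 = 4.5
b_7 = 2.5
c_7 = 1.5
s_7 = 1.5
a_8 = 4.5
b_8 = 7
c_8 = 1.5
t_8 = 4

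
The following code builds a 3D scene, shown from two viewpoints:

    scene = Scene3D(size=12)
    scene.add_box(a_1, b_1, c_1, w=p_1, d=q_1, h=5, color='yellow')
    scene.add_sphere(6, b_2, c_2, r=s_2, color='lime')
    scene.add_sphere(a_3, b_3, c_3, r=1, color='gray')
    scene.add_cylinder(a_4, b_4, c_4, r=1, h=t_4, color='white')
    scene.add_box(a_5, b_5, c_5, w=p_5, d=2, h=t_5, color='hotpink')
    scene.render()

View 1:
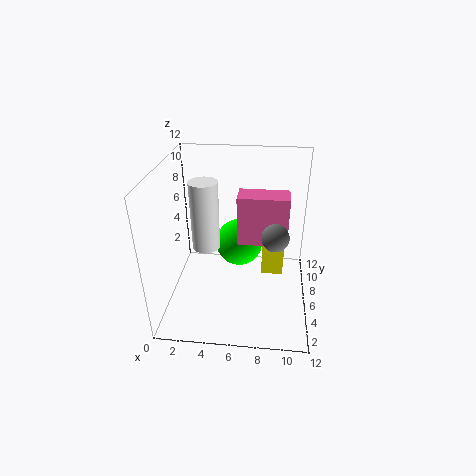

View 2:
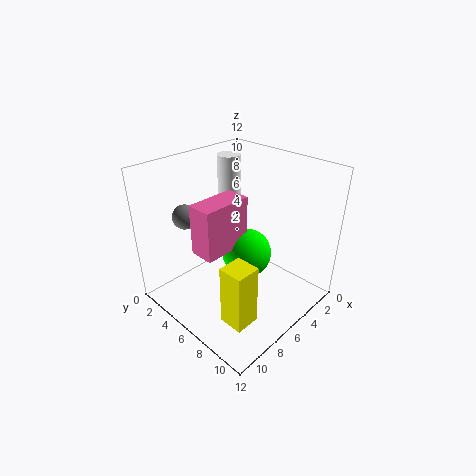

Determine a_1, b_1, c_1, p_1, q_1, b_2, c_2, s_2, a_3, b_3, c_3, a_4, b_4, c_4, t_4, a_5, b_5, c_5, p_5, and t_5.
a_1 = 8
b_1 = 8
c_1 = 1
p_1 = 2
q_1 = 2
b_2 = 7
c_2 = 5
s_2 = 2
a_3 = 9
b_3 = 3
c_3 = 8
a_4 = 4
b_4 = 3
c_4 = 7
t_4 = 5
a_5 = 6
b_5 = 5
c_5 = 6
p_5 = 4
t_5 = 4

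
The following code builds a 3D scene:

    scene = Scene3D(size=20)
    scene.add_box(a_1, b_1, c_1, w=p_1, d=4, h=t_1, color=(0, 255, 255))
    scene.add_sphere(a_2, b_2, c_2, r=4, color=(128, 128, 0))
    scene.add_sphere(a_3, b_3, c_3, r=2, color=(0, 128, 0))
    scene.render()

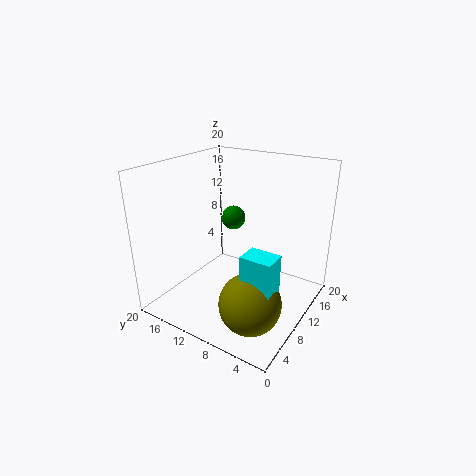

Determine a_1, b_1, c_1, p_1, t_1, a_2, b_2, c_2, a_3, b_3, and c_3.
a_1 = 4; b_1 = 2; c_1 = 3; p_1 = 3; t_1 = 8; a_2 = 5; b_2 = 5; c_2 = 4; a_3 = 18; b_3 = 16; c_3 = 9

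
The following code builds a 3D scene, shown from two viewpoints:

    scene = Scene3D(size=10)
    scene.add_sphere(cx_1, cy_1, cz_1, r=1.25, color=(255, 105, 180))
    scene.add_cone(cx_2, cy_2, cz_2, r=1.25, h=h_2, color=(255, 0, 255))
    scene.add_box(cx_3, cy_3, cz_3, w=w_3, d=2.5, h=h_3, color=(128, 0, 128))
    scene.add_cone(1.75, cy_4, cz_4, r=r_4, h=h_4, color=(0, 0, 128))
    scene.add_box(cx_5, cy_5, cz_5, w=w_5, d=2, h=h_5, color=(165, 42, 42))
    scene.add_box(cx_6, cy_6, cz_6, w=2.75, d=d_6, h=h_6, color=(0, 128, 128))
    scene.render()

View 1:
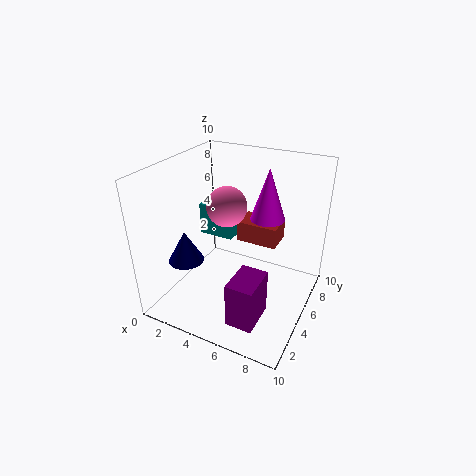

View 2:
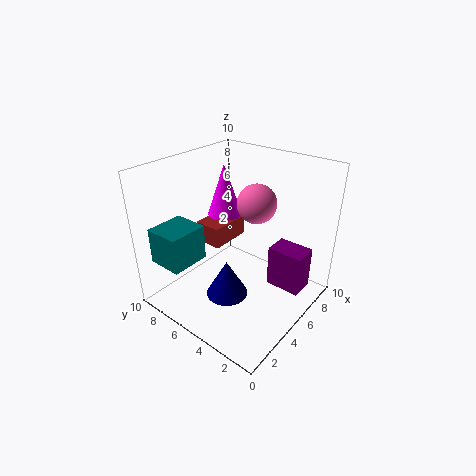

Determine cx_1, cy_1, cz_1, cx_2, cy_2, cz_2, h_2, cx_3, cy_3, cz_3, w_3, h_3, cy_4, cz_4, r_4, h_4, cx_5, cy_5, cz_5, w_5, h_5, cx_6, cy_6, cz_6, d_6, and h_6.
cx_1 = 5; cy_1 = 3.5; cz_1 = 8; cx_2 = 6.25; cy_2 = 7.25; cz_2 = 5.75; h_2 = 3.75; cx_3 = 6.25; cy_3 = 0.75; cz_3 = 1.25; w_3 = 1.75; h_3 = 3; cy_4 = 3.25; cz_4 = 3.25; r_4 = 1.25; h_4 = 2.25; cx_5 = 4.25; cy_5 = 6.25; cz_5 = 4; w_5 = 3; h_5 = 1.5; cx_6 = 0.75; cy_6 = 6.75; cz_6 = 3.5; d_6 = 2.5; h_6 = 2.5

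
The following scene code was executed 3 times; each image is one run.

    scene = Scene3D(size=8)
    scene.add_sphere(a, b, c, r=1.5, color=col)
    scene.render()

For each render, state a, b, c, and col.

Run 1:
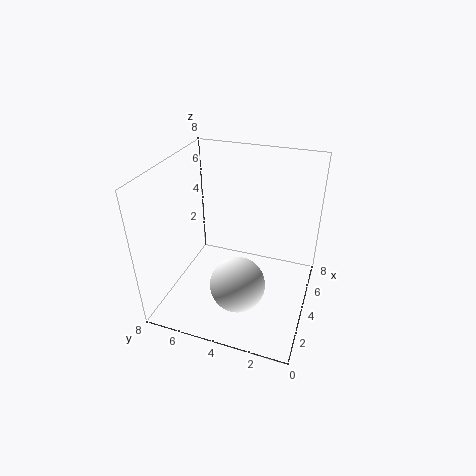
a = 2.5
b = 3.5
c = 2
col = 'white'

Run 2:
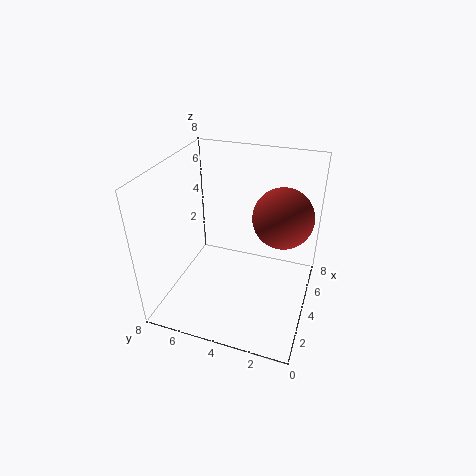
a = 3.5
b = 1.5
c = 6
col = 'brown'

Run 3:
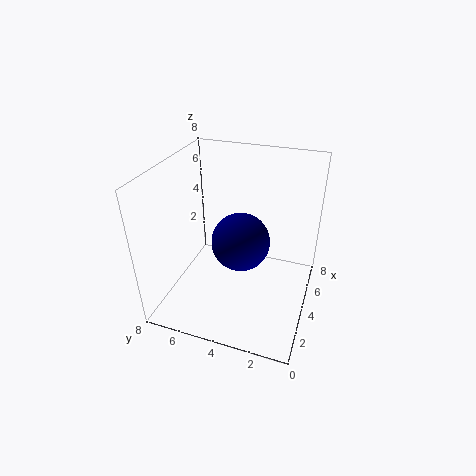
a = 3
b = 3.5
c = 4.5
col = 'navy'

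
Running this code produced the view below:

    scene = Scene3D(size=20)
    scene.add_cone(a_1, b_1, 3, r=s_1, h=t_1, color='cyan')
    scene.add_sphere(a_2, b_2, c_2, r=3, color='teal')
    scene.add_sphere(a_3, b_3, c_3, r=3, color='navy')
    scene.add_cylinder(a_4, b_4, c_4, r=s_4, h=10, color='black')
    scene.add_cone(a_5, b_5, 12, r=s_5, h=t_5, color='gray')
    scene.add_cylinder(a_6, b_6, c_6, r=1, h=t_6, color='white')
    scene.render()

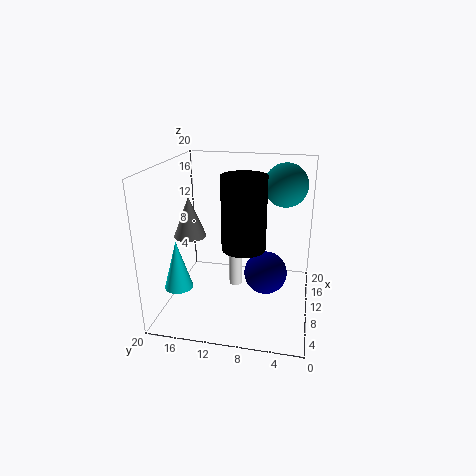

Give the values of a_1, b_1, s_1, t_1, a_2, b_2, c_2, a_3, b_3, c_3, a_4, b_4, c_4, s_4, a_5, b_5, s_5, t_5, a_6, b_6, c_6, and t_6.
a_1 = 7
b_1 = 18
s_1 = 2
t_1 = 7
a_2 = 13
b_2 = 4
c_2 = 17
a_3 = 10
b_3 = 6
c_3 = 5
a_4 = 9
b_4 = 9
c_4 = 9
s_4 = 3
a_5 = 5
b_5 = 15
s_5 = 2
t_5 = 5
a_6 = 13
b_6 = 11
c_6 = 1
t_6 = 9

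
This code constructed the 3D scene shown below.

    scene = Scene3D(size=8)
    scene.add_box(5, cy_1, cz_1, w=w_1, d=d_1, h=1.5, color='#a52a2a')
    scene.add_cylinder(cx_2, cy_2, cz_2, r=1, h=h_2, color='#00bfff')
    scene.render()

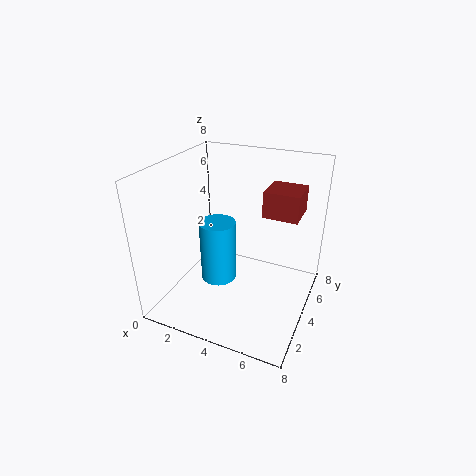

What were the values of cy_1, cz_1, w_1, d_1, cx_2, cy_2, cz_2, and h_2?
cy_1 = 5, cz_1 = 5, w_1 = 2, d_1 = 2, cx_2 = 3, cy_2 = 3.5, cz_2 = 1.5, h_2 = 3.5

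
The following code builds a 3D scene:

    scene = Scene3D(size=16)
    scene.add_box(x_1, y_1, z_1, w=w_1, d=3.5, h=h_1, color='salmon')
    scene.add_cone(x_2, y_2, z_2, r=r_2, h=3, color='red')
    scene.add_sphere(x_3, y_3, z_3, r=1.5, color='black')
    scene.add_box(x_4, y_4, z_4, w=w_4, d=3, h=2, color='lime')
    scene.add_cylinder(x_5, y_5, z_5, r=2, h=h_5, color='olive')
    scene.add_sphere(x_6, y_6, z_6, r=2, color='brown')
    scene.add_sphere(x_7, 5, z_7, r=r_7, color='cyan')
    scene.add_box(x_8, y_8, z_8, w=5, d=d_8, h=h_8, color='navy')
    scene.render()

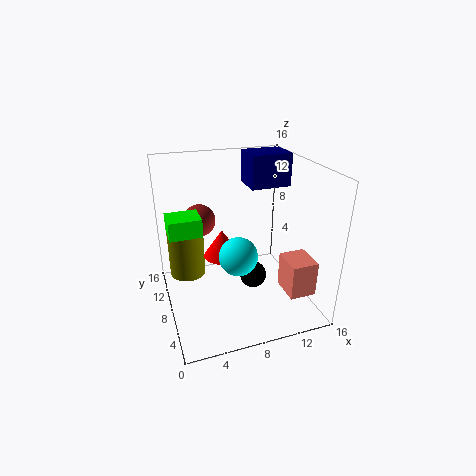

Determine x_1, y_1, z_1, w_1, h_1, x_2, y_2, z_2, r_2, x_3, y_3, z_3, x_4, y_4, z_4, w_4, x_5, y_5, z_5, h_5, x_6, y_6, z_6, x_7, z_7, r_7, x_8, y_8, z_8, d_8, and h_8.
x_1 = 12.5, y_1 = 3, z_1 = 2, w_1 = 3, h_1 = 4, x_2 = 6, y_2 = 7.5, z_2 = 6.5, r_2 = 2, x_3 = 9.5, y_3 = 7, z_3 = 3.5, x_4 = 0.5, y_4 = 7.5, z_4 = 9, w_4 = 3.5, x_5 = 2.5, y_5 = 10, z_5 = 3.5, h_5 = 5.5, x_6 = 5, y_6 = 14, z_6 = 8, x_7 = 7, z_7 = 7.5, r_7 = 2, x_8 = 11, y_8 = 11.5, z_8 = 12, d_8 = 4, h_8 = 4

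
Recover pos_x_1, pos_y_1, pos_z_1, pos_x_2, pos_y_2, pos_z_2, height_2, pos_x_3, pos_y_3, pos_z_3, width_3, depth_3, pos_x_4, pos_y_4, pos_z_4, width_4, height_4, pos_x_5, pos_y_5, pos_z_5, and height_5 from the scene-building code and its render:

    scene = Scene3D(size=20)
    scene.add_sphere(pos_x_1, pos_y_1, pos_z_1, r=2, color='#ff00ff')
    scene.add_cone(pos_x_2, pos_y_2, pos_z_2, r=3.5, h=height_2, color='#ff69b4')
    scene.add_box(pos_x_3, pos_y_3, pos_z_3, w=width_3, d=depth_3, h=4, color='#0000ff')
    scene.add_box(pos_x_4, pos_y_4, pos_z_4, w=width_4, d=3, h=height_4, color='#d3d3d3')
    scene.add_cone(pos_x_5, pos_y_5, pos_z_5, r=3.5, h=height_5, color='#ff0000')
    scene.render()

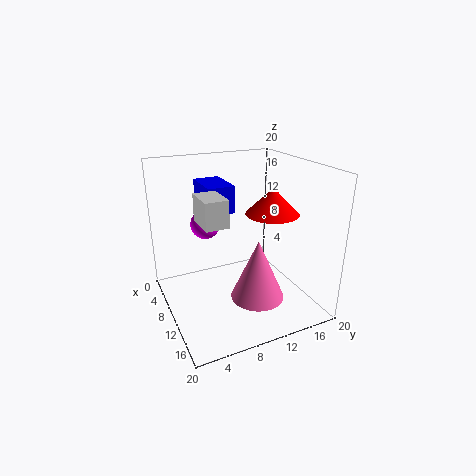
pos_x_1 = 8
pos_y_1 = 6
pos_z_1 = 12
pos_x_2 = 15
pos_y_2 = 10.5
pos_z_2 = 3.5
height_2 = 8
pos_x_3 = 0.5
pos_y_3 = 7
pos_z_3 = 12.5
width_3 = 6.5
depth_3 = 4
pos_x_4 = 9.5
pos_y_4 = 4
pos_z_4 = 13.5
width_4 = 4.5
height_4 = 3.5
pos_x_5 = 13
pos_y_5 = 13.5
pos_z_5 = 14
height_5 = 3.5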